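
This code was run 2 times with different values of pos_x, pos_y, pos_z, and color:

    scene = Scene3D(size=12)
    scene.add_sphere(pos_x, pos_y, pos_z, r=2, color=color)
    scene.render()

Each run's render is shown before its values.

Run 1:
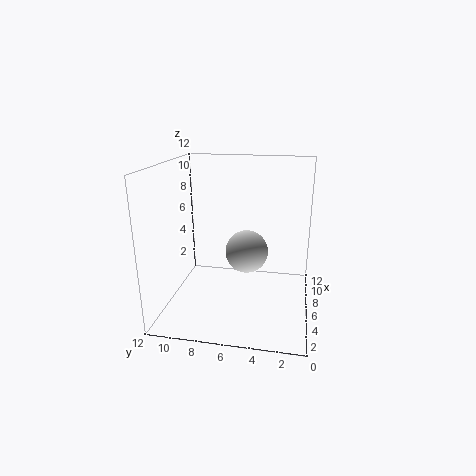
pos_x = 9
pos_y = 5.75
pos_z = 3.5
color = 'lightgray'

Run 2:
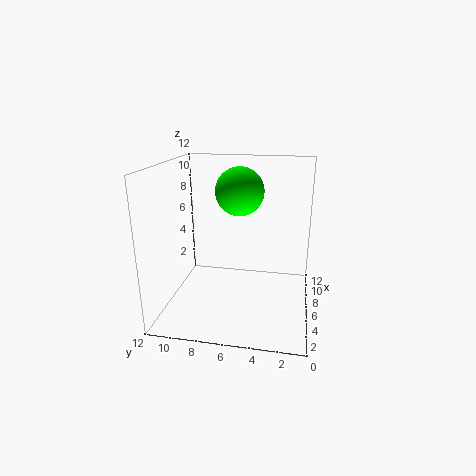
pos_x = 6.75
pos_y = 6
pos_z = 9.75
color = 'lime'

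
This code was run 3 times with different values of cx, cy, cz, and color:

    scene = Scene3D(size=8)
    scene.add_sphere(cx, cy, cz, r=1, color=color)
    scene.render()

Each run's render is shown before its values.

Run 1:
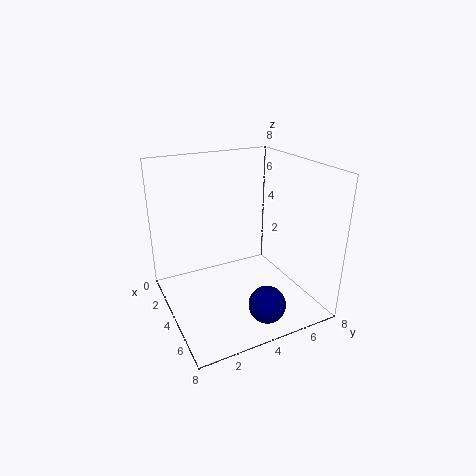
cx = 6.5, cy = 4.5, cz = 1, color = 'navy'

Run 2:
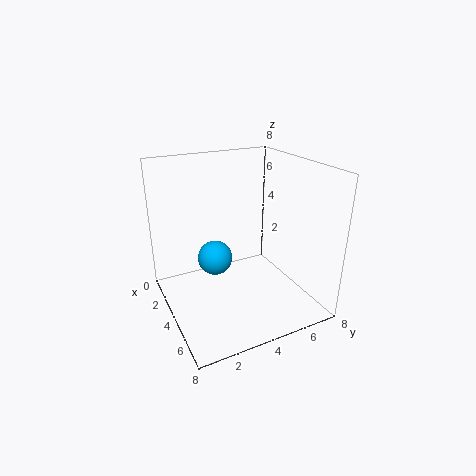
cx = 3, cy = 3, cz = 2.5, color = 'deepskyblue'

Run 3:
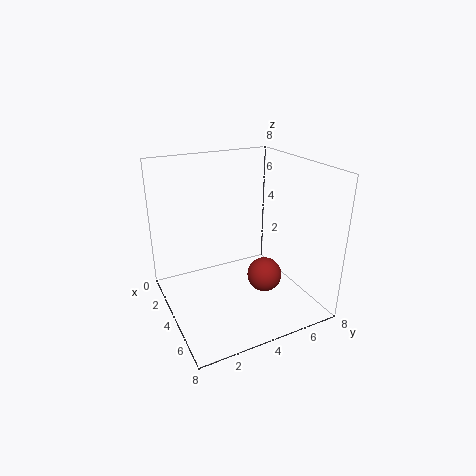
cx = 4.5, cy = 5.5, cz = 1.5, color = 'brown'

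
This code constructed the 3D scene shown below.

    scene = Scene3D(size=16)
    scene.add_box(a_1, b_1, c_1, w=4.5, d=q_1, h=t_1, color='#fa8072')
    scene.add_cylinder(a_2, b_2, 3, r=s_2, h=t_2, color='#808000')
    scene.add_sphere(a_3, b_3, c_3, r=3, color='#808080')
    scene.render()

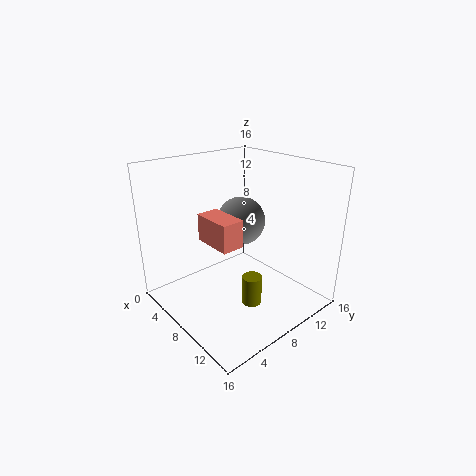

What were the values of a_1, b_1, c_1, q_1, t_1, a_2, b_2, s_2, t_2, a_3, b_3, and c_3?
a_1 = 5.5
b_1 = 4.5
c_1 = 8
q_1 = 2.5
t_1 = 3
a_2 = 12.5
b_2 = 6
s_2 = 1
t_2 = 3
a_3 = 4.5
b_3 = 11.5
c_3 = 8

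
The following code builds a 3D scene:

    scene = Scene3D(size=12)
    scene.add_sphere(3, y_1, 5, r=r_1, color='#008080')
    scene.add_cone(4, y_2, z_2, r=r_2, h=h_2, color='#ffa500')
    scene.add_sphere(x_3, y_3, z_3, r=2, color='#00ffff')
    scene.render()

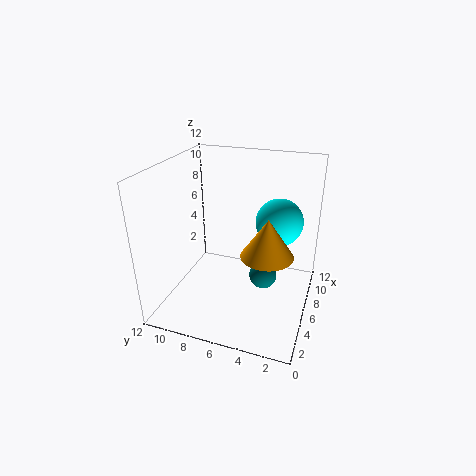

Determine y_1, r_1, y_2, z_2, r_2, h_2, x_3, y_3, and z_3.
y_1 = 3
r_1 = 1
y_2 = 3
z_2 = 6
r_2 = 2
h_2 = 3
x_3 = 8
y_3 = 3
z_3 = 7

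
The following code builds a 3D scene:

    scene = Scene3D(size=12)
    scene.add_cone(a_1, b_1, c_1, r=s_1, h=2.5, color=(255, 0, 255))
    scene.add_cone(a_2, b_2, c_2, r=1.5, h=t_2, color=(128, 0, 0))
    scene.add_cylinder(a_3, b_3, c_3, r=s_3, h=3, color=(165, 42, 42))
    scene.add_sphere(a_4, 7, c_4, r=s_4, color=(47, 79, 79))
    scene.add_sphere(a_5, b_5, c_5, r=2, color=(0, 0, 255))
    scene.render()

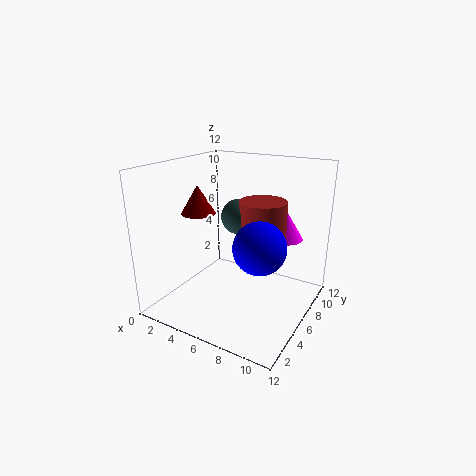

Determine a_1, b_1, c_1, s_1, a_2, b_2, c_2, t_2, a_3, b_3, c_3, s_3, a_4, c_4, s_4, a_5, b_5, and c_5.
a_1 = 9
b_1 = 9
c_1 = 5.5
s_1 = 1.5
a_2 = 2
b_2 = 6
c_2 = 7.5
t_2 = 2.5
a_3 = 7.5
b_3 = 7.5
c_3 = 6
s_3 = 2
a_4 = 5.5
c_4 = 7.5
s_4 = 1.5
a_5 = 9
b_5 = 4
c_5 = 6.5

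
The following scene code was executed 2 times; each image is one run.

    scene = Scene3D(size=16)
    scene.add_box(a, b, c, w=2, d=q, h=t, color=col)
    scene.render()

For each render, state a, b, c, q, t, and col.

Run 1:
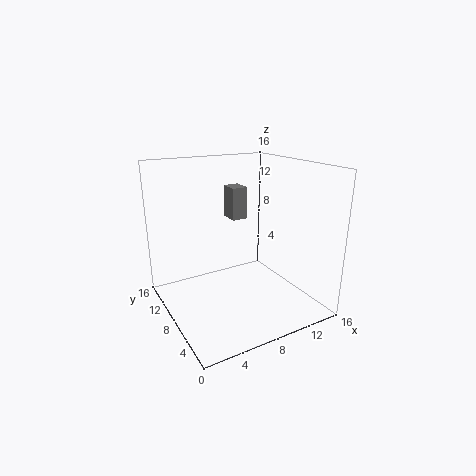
a = 9.75
b = 12.25
c = 8.5
q = 2.5
t = 4
col = 'gray'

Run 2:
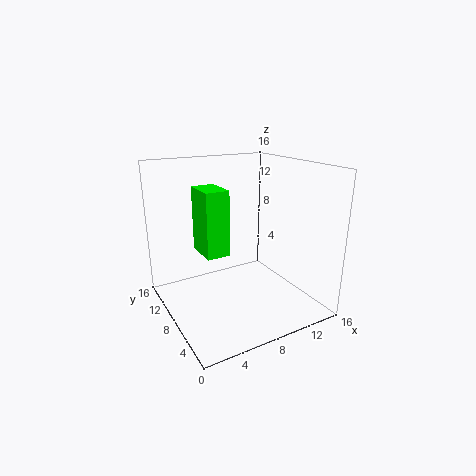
a = 1.25
b = 1
c = 9.75
q = 3
t = 5.5
col = 'lime'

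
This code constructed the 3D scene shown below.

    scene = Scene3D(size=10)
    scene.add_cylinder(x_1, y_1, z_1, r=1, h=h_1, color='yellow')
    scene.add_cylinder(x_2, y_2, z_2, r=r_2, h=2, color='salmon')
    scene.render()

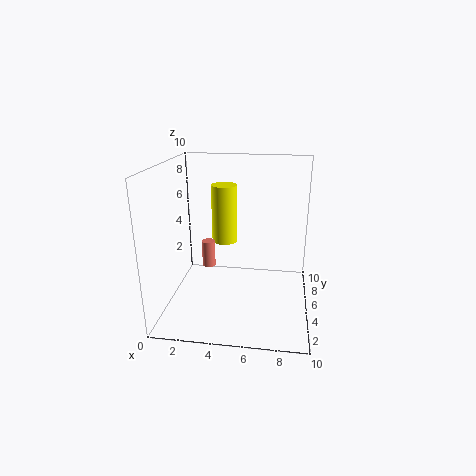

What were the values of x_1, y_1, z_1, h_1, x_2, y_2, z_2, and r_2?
x_1 = 3.5
y_1 = 8
z_1 = 3.5
h_1 = 4.5
x_2 = 2.5
y_2 = 6.5
z_2 = 2
r_2 = 0.5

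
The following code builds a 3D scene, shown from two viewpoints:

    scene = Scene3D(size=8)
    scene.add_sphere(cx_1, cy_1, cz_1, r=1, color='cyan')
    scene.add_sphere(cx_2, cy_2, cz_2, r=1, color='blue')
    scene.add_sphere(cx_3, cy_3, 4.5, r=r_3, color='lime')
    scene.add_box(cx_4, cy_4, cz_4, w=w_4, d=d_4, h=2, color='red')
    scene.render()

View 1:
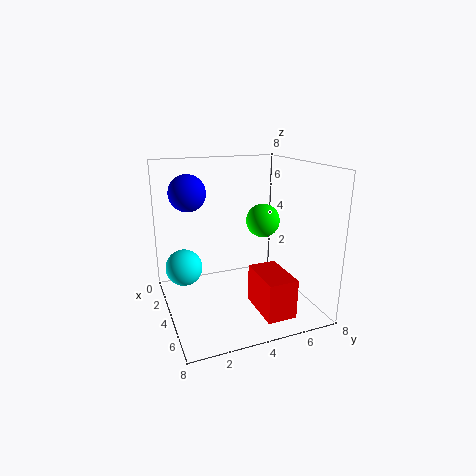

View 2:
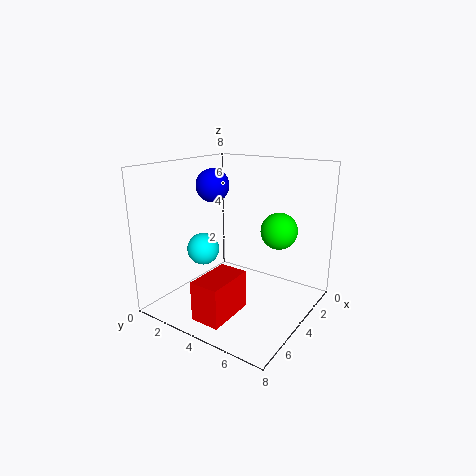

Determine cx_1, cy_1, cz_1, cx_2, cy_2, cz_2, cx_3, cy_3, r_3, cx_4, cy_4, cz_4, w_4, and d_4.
cx_1 = 3.5, cy_1 = 1, cz_1 = 2.5, cx_2 = 3, cy_2 = 1.5, cz_2 = 6.5, cx_3 = 3, cy_3 = 6, r_3 = 1, cx_4 = 5.5, cy_4 = 4, cz_4 = 1, w_4 = 2.5, d_4 = 1.5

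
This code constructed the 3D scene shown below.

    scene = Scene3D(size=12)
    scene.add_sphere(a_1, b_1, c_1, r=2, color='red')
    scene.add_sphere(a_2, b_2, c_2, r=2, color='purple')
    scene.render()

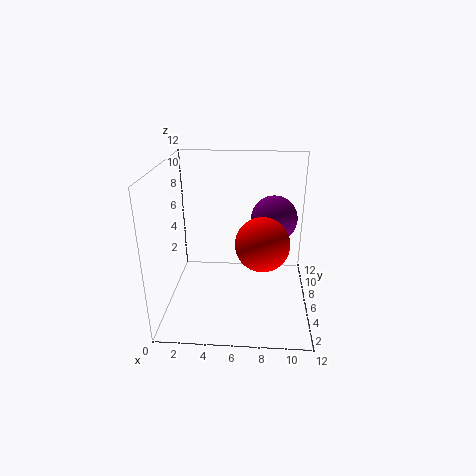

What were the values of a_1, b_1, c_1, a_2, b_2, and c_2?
a_1 = 8; b_1 = 3; c_1 = 7; a_2 = 9; b_2 = 8; c_2 = 7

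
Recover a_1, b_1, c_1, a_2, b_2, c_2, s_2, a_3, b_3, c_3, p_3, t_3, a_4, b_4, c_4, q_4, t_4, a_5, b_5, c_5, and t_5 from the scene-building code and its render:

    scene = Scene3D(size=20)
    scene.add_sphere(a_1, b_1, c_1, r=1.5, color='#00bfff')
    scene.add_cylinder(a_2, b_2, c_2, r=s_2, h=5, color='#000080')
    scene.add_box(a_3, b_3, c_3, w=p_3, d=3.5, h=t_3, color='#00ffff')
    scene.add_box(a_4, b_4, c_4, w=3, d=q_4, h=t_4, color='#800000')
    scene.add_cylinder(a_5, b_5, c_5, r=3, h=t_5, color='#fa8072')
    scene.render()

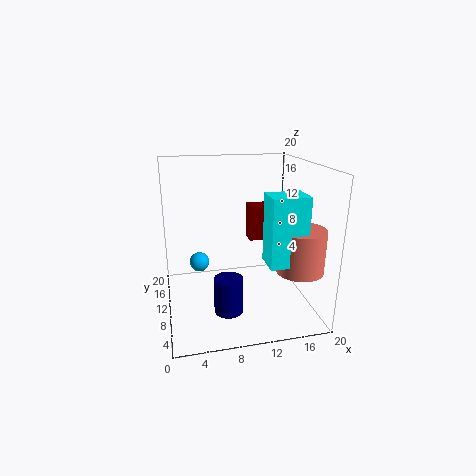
a_1 = 5; b_1 = 15; c_1 = 4.5; a_2 = 8; b_2 = 7; c_2 = 0.5; s_2 = 2; a_3 = 12; b_3 = 1.5; c_3 = 9; p_3 = 4.5; t_3 = 8.5; a_4 = 12; b_4 = 11; c_4 = 9; q_4 = 2.5; t_4 = 5; a_5 = 16.5; b_5 = 3.5; c_5 = 7.5; t_5 = 5.5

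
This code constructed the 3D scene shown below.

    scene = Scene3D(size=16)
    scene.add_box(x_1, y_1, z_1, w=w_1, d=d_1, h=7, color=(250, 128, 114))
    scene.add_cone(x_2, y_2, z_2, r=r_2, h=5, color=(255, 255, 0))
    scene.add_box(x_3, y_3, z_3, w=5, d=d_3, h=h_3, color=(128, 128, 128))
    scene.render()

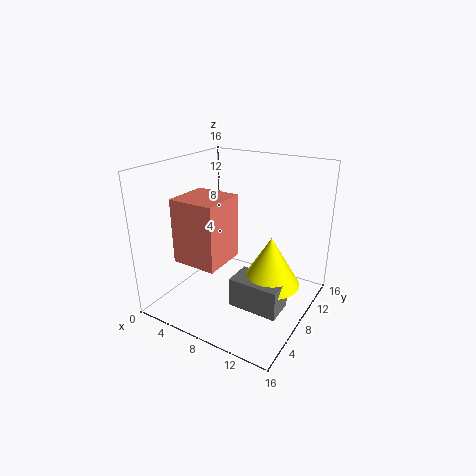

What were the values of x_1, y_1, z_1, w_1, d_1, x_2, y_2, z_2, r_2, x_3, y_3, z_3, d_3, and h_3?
x_1 = 3, y_1 = 3, z_1 = 6, w_1 = 5, d_1 = 5, x_2 = 13, y_2 = 6, z_2 = 5, r_2 = 3, x_3 = 10, y_3 = 3, z_3 = 3, d_3 = 3, h_3 = 3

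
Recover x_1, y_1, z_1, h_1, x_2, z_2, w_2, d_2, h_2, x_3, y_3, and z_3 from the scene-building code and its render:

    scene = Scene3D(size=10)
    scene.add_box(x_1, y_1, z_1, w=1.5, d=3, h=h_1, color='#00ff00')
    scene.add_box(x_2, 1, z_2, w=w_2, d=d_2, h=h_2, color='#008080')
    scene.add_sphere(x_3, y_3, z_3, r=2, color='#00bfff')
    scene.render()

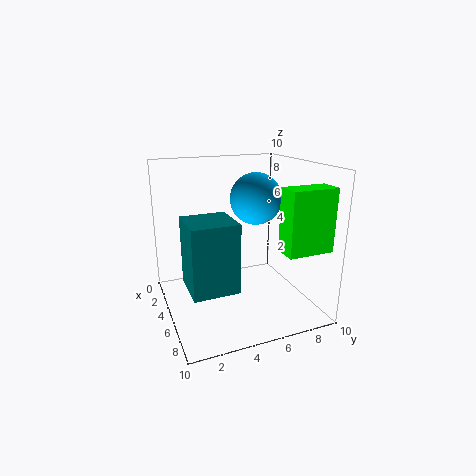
x_1 = 8, y_1 = 6.5, z_1 = 5, h_1 = 4, x_2 = 5, z_2 = 2.5, w_2 = 3, d_2 = 3, h_2 = 4.5, x_3 = 2.5, y_3 = 7.5, z_3 = 7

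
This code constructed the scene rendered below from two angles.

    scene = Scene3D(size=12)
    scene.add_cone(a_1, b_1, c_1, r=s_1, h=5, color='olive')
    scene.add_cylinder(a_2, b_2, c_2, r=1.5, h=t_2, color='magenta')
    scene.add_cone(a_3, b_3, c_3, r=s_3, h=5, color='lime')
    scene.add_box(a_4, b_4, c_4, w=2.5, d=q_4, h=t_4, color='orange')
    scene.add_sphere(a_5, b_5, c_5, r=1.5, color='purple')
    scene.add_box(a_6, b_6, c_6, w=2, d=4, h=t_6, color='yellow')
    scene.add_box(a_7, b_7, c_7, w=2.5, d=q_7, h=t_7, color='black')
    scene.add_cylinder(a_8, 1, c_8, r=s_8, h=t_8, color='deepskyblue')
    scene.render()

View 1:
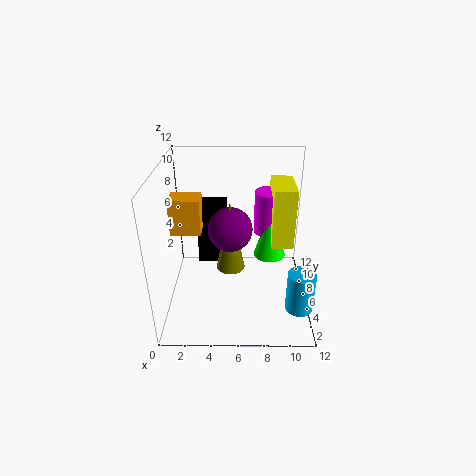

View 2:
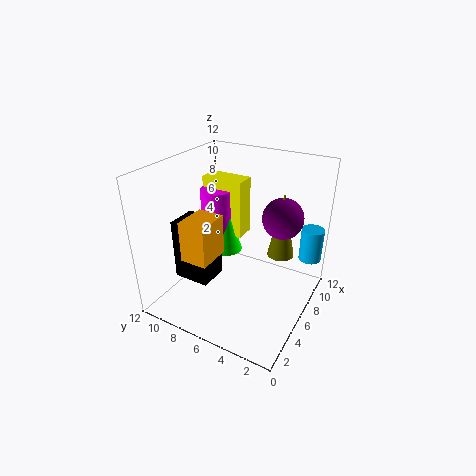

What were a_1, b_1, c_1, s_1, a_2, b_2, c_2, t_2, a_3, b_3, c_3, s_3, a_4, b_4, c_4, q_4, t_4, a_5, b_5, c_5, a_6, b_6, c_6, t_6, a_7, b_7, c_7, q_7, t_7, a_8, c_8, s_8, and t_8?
a_1 = 5.5, b_1 = 2, c_1 = 6, s_1 = 1, a_2 = 9, b_2 = 10, c_2 = 4.5, t_2 = 4, a_3 = 9, b_3 = 9, c_3 = 2.5, s_3 = 1.5, a_4 = 0.5, b_4 = 5.5, c_4 = 6.5, q_4 = 2, t_4 = 3, a_5 = 5.5, b_5 = 2, c_5 = 9, a_6 = 9, b_6 = 7.5, c_6 = 4, t_6 = 5.5, a_7 = 2.5, b_7 = 7, c_7 = 3, q_7 = 3, t_7 = 5, a_8 = 10.5, c_8 = 3, s_8 = 1, t_8 = 3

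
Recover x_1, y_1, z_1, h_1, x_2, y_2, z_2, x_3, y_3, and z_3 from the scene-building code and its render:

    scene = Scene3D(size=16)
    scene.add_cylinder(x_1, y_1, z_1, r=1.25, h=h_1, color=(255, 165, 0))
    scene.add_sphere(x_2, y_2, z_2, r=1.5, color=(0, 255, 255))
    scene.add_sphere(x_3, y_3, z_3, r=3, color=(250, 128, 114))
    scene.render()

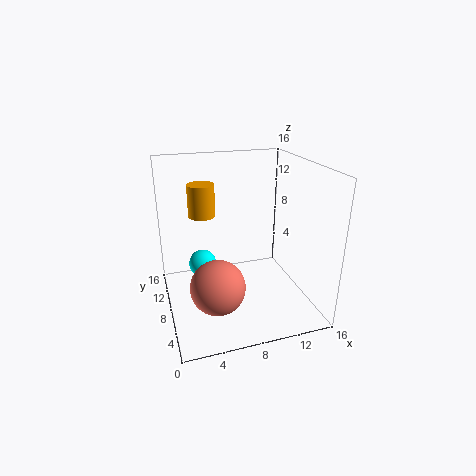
x_1 = 3.5; y_1 = 5; z_1 = 12.25; h_1 = 3; x_2 = 4; y_2 = 8.5; z_2 = 5.25; x_3 = 5; y_3 = 5.75; z_3 = 3.5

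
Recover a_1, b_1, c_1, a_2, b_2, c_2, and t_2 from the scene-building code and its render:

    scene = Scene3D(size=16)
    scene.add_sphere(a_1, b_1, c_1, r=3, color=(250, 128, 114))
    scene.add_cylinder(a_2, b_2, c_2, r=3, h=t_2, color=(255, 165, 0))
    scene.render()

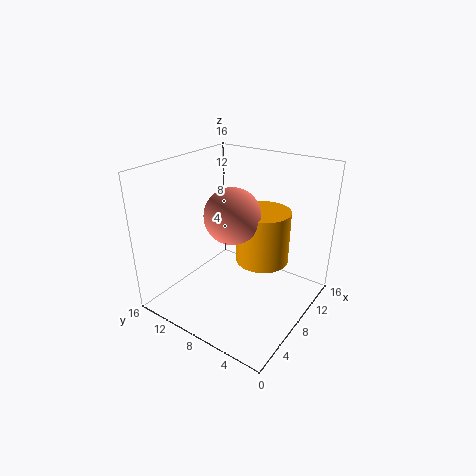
a_1 = 7, b_1 = 8, c_1 = 11, a_2 = 10, b_2 = 6, c_2 = 5, t_2 = 6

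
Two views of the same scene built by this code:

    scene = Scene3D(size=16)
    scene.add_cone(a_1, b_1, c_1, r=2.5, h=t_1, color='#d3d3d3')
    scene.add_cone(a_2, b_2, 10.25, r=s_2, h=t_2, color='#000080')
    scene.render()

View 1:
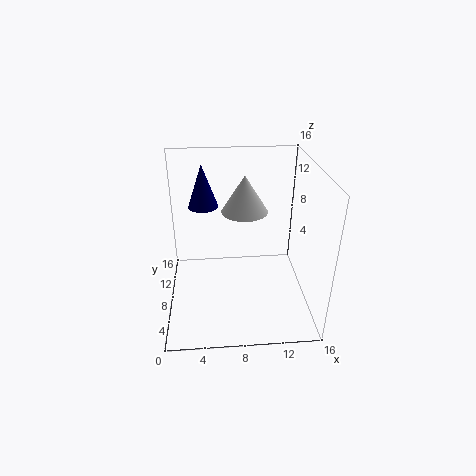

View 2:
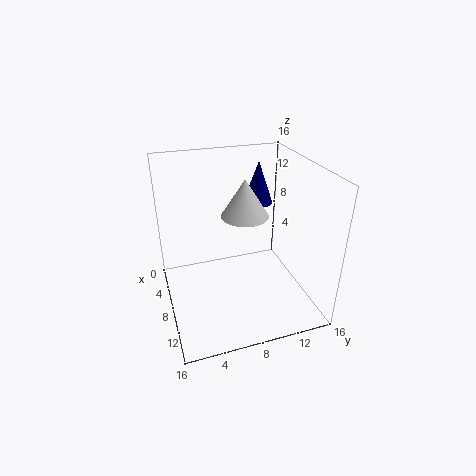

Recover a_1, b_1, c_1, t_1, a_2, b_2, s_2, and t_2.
a_1 = 8.75
b_1 = 8.5
c_1 = 11
t_1 = 4
a_2 = 4.25
b_2 = 11.75
s_2 = 1.75
t_2 = 5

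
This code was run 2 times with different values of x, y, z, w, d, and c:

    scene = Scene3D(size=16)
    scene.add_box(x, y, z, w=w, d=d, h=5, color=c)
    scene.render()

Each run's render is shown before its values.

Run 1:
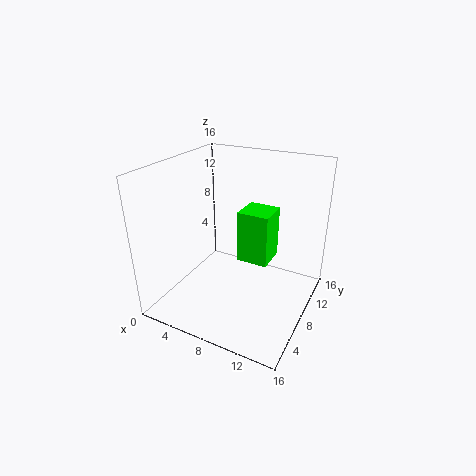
x = 10
y = 4
z = 8
w = 3
d = 3
c = 'lime'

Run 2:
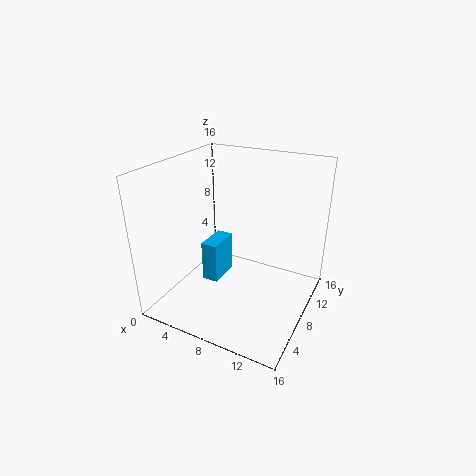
x = 3
y = 8
z = 1
w = 2
d = 4
c = 'deepskyblue'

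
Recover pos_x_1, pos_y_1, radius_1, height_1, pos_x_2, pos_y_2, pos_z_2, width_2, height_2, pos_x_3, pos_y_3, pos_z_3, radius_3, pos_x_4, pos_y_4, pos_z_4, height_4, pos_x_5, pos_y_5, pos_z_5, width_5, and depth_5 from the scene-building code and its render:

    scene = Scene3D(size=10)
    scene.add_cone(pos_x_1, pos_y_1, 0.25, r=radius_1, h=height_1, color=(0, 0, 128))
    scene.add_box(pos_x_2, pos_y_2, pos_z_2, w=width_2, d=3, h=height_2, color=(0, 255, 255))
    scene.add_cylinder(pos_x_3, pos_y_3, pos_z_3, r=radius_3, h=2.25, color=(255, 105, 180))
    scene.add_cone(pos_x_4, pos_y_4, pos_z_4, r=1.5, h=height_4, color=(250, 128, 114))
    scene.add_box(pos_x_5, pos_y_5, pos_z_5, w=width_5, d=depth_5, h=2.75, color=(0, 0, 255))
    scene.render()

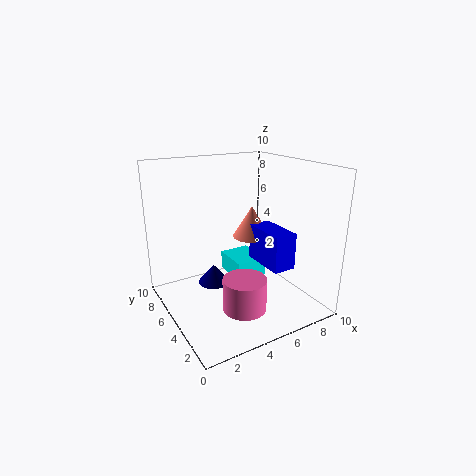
pos_x_1 = 4.5; pos_y_1 = 8; radius_1 = 1.25; height_1 = 1.5; pos_x_2 = 6; pos_y_2 = 6.5; pos_z_2 = 0.5; width_2 = 2.5; height_2 = 1.5; pos_x_3 = 4.5; pos_y_3 = 3.25; pos_z_3 = 0.5; radius_3 = 1.5; pos_x_4 = 7.75; pos_y_4 = 7.5; pos_z_4 = 3.75; height_4 = 2.5; pos_x_5 = 7.25; pos_y_5 = 3.5; pos_z_5 = 2.25; width_5 = 1.75; depth_5 = 3.5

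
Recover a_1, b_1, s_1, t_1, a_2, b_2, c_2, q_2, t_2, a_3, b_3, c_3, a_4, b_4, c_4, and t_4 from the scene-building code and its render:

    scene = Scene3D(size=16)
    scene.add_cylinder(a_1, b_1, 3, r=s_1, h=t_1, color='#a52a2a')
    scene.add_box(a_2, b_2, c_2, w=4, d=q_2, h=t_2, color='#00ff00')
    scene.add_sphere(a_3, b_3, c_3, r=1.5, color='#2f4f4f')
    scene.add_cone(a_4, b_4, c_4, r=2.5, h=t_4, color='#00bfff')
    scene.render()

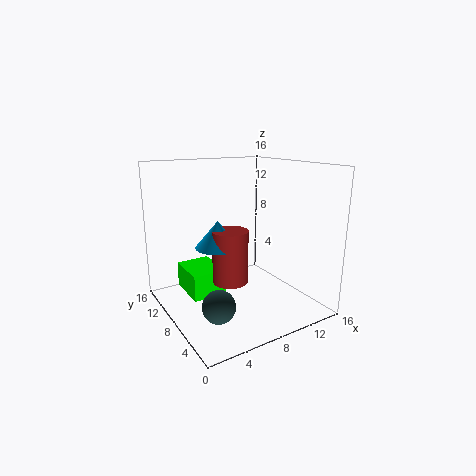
a_1 = 7, b_1 = 8, s_1 = 2, t_1 = 6, a_2 = 3, b_2 = 9, c_2 = 1, q_2 = 5, t_2 = 3, a_3 = 2, b_3 = 1.5, c_3 = 4.5, a_4 = 6, b_4 = 9, c_4 = 7, t_4 = 3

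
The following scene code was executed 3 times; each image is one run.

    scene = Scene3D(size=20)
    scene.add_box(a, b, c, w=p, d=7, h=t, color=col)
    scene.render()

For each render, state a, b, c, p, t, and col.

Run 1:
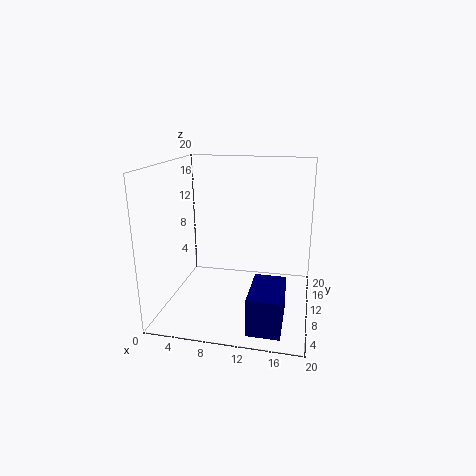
a = 12.75
b = 1.5
c = 0.5
p = 4.25
t = 5
col = 'navy'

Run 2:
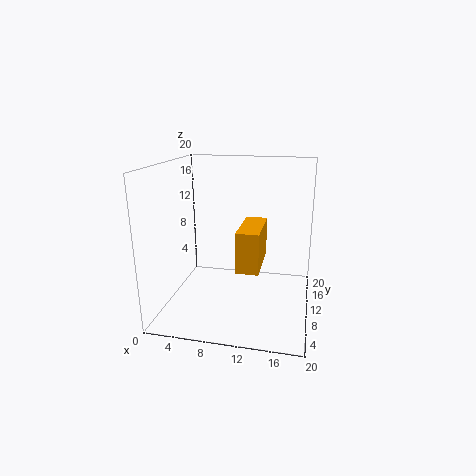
a = 11.25
b = 2.75
c = 8.25
p = 2.75
t = 5
col = 'orange'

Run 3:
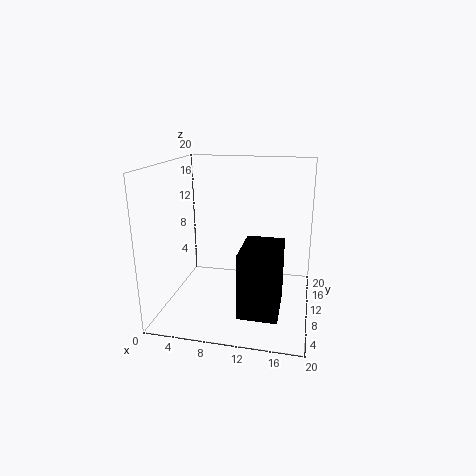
a = 11.5
b = 2.25
c = 2.25
p = 5
t = 8.5
col = 'black'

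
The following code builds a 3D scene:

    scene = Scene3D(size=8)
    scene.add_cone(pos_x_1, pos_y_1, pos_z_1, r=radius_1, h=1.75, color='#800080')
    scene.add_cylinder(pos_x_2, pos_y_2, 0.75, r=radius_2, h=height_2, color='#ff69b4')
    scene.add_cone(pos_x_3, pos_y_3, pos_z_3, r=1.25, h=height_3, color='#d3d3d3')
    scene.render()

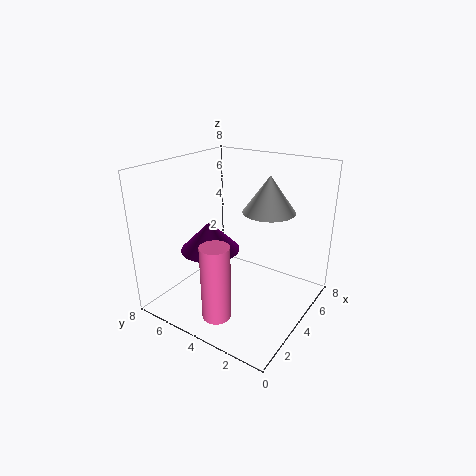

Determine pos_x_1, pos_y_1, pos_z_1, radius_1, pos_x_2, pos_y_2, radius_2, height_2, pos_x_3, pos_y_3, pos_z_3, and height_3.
pos_x_1 = 4, pos_y_1 = 6, pos_z_1 = 2.75, radius_1 = 1.75, pos_x_2 = 1.25, pos_y_2 = 3.5, radius_2 = 0.75, height_2 = 4, pos_x_3 = 3.25, pos_y_3 = 1.75, pos_z_3 = 6.25, height_3 = 1.75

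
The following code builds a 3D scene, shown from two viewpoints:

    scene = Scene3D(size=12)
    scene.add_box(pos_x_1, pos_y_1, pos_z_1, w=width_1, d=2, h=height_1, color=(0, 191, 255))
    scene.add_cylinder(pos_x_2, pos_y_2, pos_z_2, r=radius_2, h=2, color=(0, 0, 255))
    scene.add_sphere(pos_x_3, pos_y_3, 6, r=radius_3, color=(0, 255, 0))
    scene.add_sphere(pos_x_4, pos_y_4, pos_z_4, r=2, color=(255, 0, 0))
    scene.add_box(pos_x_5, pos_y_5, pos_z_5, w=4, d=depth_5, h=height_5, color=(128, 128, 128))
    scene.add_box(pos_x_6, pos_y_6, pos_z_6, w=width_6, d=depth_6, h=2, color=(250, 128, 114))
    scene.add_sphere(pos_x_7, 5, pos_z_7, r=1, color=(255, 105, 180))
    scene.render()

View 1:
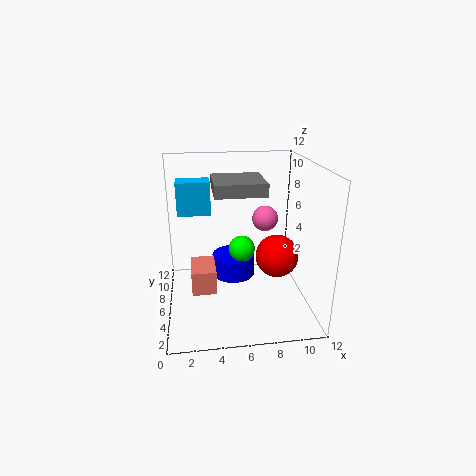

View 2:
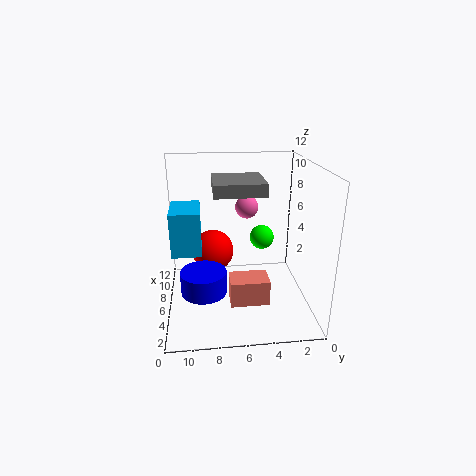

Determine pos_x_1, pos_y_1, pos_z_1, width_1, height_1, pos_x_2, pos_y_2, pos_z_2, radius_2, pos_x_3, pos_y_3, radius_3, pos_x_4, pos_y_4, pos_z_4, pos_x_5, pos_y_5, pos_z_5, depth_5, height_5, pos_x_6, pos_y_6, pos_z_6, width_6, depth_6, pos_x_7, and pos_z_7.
pos_x_1 = 1; pos_y_1 = 9; pos_z_1 = 7; width_1 = 3; height_1 = 3; pos_x_2 = 6; pos_y_2 = 9; pos_z_2 = 1; radius_2 = 2; pos_x_3 = 6; pos_y_3 = 4; radius_3 = 1; pos_x_4 = 10; pos_y_4 = 8; pos_z_4 = 3; pos_x_5 = 4; pos_y_5 = 4; pos_z_5 = 10; depth_5 = 4; height_5 = 1; pos_x_6 = 2; pos_y_6 = 4; pos_z_6 = 2; width_6 = 2; depth_6 = 3; pos_x_7 = 8; pos_z_7 = 8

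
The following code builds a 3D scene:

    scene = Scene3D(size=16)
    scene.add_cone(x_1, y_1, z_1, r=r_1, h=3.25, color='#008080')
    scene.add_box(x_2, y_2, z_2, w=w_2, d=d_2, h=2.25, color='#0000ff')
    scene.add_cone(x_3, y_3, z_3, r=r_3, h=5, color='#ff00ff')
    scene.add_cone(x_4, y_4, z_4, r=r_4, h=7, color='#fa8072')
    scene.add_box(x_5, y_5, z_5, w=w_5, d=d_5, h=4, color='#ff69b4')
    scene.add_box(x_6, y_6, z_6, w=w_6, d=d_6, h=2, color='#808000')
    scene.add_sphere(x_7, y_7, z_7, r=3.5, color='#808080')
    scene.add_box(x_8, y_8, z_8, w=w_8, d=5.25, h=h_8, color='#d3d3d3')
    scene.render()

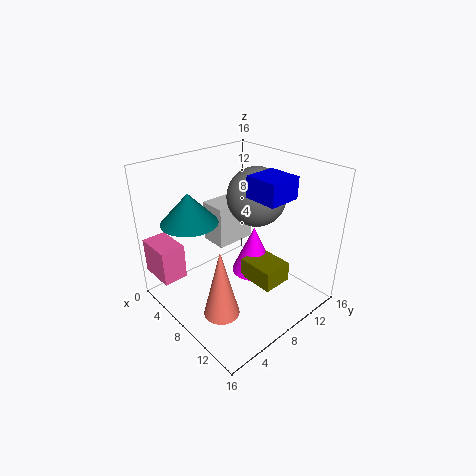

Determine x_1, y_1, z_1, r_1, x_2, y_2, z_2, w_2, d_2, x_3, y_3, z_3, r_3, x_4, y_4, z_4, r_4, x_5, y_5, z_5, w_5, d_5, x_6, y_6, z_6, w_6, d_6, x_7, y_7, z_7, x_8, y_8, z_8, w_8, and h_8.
x_1 = 5.5; y_1 = 3.5; z_1 = 10.5; r_1 = 3; x_2 = 9.75; y_2 = 7.5; z_2 = 13.5; w_2 = 3.5; d_2 = 3.5; x_3 = 10.75; y_3 = 7.75; z_3 = 5.5; r_3 = 2.25; x_4 = 12; y_4 = 2.25; z_4 = 3.5; r_4 = 1.75; x_5 = 0.5; y_5 = 0.25; z_5 = 3.5; w_5 = 4.25; d_5 = 2.75; x_6 = 11; y_6 = 5.75; z_6 = 5.75; w_6 = 3.75; d_6 = 3; x_7 = 6.5; y_7 = 12.25; z_7 = 11.25; x_8 = 0.25; y_8 = 9; z_8 = 4.25; w_8 = 3.5; h_8 = 5.25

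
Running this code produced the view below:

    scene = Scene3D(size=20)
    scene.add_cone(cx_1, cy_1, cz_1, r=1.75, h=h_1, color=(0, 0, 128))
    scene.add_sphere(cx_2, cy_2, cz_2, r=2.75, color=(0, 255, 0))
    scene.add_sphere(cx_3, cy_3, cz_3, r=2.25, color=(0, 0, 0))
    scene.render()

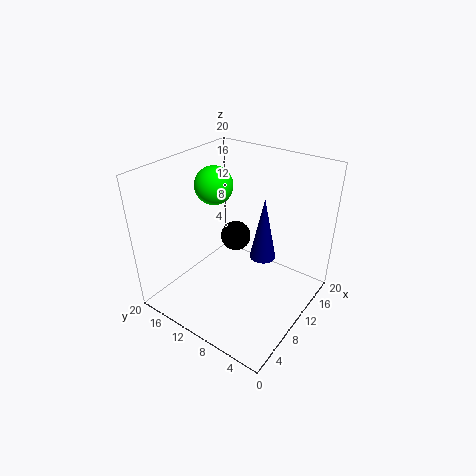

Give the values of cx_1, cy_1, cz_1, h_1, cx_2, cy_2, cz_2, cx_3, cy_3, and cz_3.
cx_1 = 10.5; cy_1 = 6.25; cz_1 = 8.25; h_1 = 8.5; cx_2 = 11.5; cy_2 = 15.25; cz_2 = 16; cx_3 = 13.25; cy_3 = 12.75; cz_3 = 7.75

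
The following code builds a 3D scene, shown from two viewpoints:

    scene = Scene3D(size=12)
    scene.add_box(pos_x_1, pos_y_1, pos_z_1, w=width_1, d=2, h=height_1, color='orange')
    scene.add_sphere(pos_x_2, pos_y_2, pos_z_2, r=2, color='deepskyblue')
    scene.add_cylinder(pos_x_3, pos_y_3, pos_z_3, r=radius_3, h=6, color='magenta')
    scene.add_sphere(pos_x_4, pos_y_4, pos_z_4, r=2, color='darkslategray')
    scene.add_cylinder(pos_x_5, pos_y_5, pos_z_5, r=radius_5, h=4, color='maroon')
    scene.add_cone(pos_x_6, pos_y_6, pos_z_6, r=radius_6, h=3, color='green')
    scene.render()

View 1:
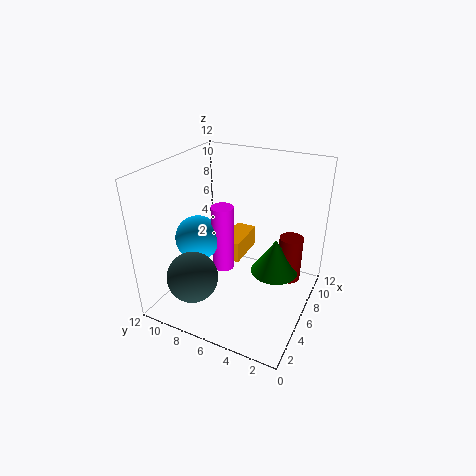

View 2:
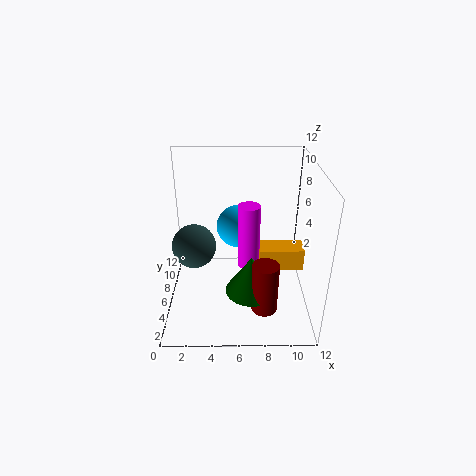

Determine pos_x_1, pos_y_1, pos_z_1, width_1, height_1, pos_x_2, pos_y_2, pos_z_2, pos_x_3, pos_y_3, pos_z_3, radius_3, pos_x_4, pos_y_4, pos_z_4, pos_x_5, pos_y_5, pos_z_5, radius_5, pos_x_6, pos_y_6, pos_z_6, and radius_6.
pos_x_1 = 8; pos_y_1 = 7; pos_z_1 = 2; width_1 = 4; height_1 = 2; pos_x_2 = 6; pos_y_2 = 10; pos_z_2 = 5; pos_x_3 = 7; pos_y_3 = 8; pos_z_3 = 2; radius_3 = 1; pos_x_4 = 2; pos_y_4 = 8; pos_z_4 = 4; pos_x_5 = 8; pos_y_5 = 2; pos_z_5 = 2; radius_5 = 1; pos_x_6 = 7; pos_y_6 = 3; pos_z_6 = 3; radius_6 = 2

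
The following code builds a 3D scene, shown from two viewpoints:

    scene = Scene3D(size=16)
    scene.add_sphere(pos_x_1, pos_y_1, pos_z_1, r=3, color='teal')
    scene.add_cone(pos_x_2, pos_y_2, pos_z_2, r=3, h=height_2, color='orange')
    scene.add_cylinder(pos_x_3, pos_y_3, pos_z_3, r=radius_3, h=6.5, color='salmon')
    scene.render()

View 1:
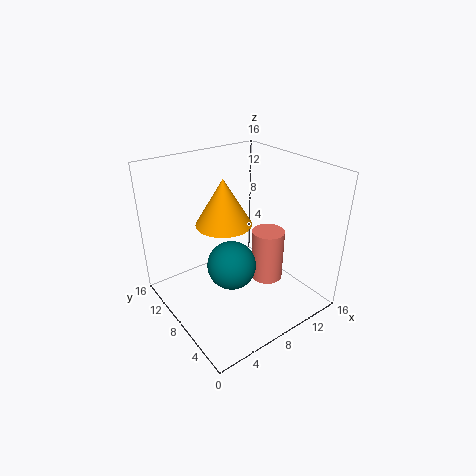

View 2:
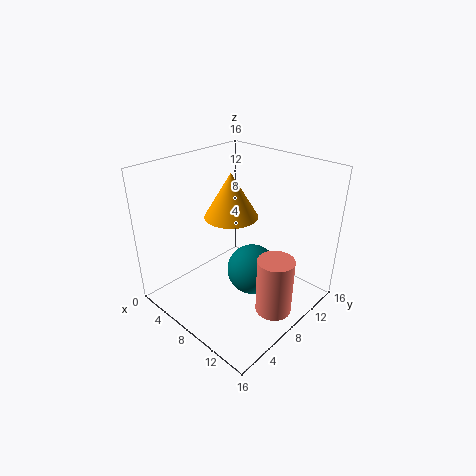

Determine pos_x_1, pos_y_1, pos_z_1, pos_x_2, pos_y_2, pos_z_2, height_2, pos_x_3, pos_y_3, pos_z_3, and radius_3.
pos_x_1 = 8.5; pos_y_1 = 10; pos_z_1 = 3; pos_x_2 = 6.5; pos_y_2 = 8.5; pos_z_2 = 10; height_2 = 5; pos_x_3 = 13; pos_y_3 = 8.5; pos_z_3 = 0.5; radius_3 = 2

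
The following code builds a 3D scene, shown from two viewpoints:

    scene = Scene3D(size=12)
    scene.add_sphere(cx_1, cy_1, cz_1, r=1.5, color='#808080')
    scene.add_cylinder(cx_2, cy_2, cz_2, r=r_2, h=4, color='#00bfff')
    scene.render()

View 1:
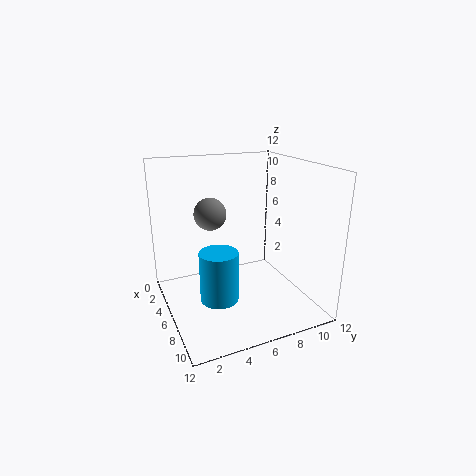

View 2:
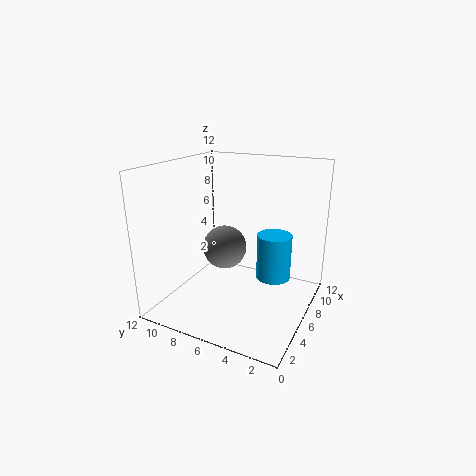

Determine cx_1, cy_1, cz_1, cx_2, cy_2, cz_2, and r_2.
cx_1 = 2; cy_1 = 5; cz_1 = 7; cx_2 = 8; cy_2 = 3.5; cz_2 = 2; r_2 = 1.5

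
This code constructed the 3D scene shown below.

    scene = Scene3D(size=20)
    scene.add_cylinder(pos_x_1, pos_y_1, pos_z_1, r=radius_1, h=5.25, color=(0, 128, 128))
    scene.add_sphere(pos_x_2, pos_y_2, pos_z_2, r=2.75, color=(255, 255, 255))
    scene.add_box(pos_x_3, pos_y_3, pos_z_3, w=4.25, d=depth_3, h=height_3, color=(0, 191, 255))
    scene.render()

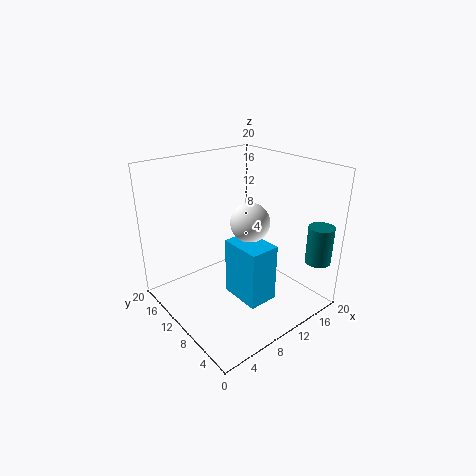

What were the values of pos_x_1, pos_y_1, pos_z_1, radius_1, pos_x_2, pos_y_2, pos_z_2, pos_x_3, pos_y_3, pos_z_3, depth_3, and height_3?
pos_x_1 = 17.75
pos_y_1 = 2
pos_z_1 = 7
radius_1 = 1.75
pos_x_2 = 11.75
pos_y_2 = 9.5
pos_z_2 = 12
pos_x_3 = 8.5
pos_y_3 = 5
pos_z_3 = 1.5
depth_3 = 6
height_3 = 8.25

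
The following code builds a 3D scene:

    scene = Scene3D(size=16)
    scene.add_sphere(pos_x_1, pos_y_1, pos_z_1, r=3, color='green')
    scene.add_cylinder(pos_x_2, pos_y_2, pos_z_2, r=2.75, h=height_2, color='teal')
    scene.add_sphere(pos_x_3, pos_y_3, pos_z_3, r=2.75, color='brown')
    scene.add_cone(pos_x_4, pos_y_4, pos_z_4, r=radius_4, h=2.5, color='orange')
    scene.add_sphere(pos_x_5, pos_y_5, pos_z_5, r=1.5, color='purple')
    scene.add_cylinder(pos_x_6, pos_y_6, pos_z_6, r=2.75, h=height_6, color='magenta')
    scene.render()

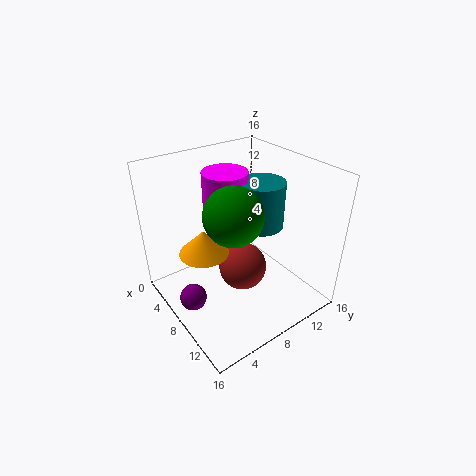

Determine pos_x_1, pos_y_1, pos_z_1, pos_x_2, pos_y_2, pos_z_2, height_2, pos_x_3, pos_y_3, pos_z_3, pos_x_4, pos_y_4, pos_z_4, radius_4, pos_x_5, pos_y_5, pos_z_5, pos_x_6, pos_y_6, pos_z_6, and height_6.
pos_x_1 = 10; pos_y_1 = 6; pos_z_1 = 12.25; pos_x_2 = 6; pos_y_2 = 13; pos_z_2 = 7; height_2 = 5.75; pos_x_3 = 8.25; pos_y_3 = 8.5; pos_z_3 = 4; pos_x_4 = 8.75; pos_y_4 = 3.25; pos_z_4 = 8.5; radius_4 = 2.5; pos_x_5 = 7.25; pos_y_5 = 2.25; pos_z_5 = 1.75; pos_x_6 = 3; pos_y_6 = 9.75; pos_z_6 = 6.5; height_6 = 7.25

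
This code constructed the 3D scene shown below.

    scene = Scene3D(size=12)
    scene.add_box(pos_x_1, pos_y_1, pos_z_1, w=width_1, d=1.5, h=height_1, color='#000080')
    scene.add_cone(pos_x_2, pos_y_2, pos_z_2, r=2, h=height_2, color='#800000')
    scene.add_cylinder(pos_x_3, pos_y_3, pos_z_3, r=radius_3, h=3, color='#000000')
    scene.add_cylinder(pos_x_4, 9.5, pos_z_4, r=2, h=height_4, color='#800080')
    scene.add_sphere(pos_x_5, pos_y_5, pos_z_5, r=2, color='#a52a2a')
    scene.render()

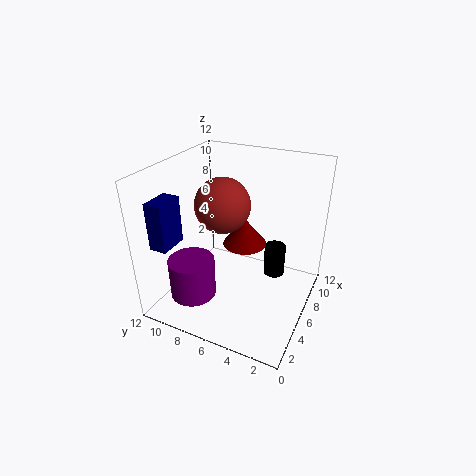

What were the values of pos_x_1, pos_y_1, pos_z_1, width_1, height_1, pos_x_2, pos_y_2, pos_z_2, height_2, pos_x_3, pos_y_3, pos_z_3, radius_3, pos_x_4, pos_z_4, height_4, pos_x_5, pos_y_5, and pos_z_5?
pos_x_1 = 2, pos_y_1 = 10.5, pos_z_1 = 5.5, width_1 = 2.5, height_1 = 4, pos_x_2 = 8.5, pos_y_2 = 6.5, pos_z_2 = 4, height_2 = 2.5, pos_x_3 = 10, pos_y_3 = 4, pos_z_3 = 0.5, radius_3 = 1, pos_x_4 = 4, pos_z_4 = 0.5, height_4 = 3.5, pos_x_5 = 3.5, pos_y_5 = 6, pos_z_5 = 10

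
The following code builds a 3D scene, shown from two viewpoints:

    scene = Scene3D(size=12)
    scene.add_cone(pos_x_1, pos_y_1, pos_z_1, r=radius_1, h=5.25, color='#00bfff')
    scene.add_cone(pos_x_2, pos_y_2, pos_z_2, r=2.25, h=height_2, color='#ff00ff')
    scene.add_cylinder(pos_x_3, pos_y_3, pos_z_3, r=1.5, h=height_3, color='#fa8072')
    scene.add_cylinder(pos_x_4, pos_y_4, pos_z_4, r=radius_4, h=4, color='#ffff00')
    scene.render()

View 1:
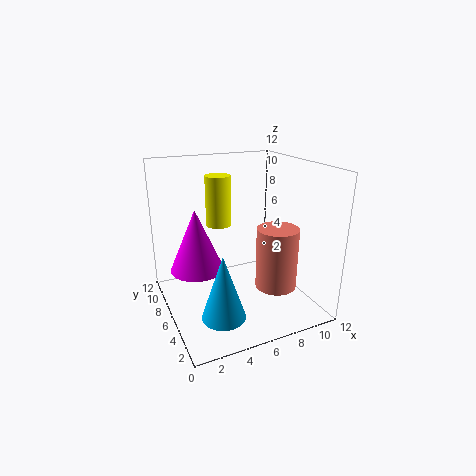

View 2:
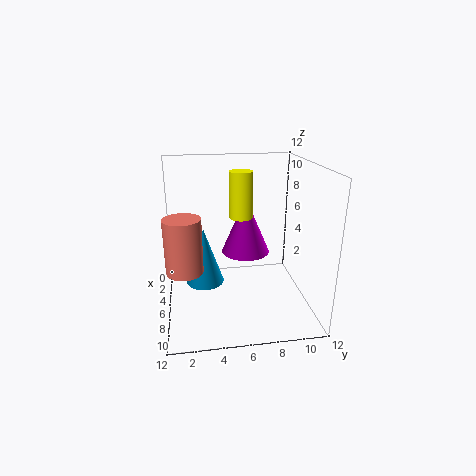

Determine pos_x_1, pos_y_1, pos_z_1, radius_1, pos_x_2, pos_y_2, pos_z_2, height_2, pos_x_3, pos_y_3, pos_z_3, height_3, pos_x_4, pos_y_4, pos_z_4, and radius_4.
pos_x_1 = 3.5
pos_y_1 = 3.25
pos_z_1 = 0.75
radius_1 = 1.75
pos_x_2 = 2.75
pos_y_2 = 7.25
pos_z_2 = 3.25
height_2 = 5.25
pos_x_3 = 7
pos_y_3 = 1.5
pos_z_3 = 3.75
height_3 = 4.5
pos_x_4 = 4.5
pos_y_4 = 6.5
pos_z_4 = 7.25
radius_4 = 1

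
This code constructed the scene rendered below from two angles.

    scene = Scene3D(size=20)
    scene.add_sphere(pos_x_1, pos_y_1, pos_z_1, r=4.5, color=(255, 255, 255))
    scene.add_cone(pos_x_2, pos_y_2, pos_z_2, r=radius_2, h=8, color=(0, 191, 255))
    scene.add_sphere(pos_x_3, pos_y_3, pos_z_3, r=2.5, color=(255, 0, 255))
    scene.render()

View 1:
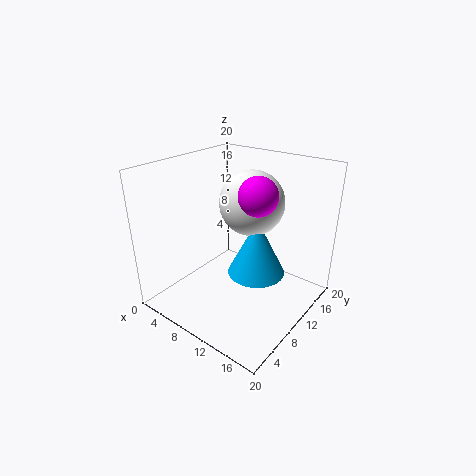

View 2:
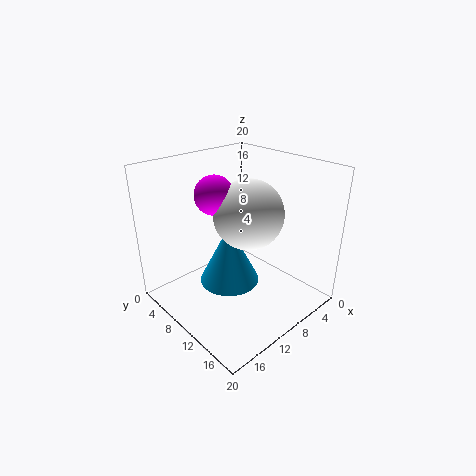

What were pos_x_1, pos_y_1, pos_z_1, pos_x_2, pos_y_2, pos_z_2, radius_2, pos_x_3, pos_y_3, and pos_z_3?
pos_x_1 = 10.5; pos_y_1 = 12.5; pos_z_1 = 14.5; pos_x_2 = 12.5; pos_y_2 = 11; pos_z_2 = 5; radius_2 = 4; pos_x_3 = 13.5; pos_y_3 = 9.5; pos_z_3 = 17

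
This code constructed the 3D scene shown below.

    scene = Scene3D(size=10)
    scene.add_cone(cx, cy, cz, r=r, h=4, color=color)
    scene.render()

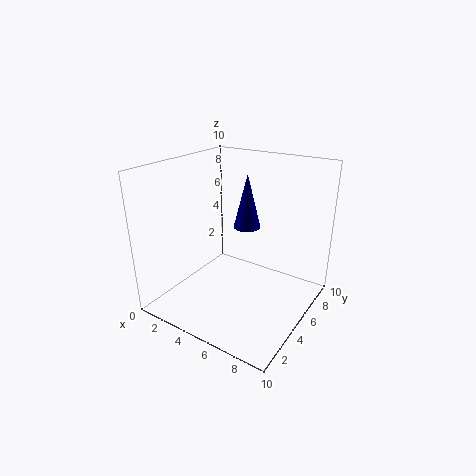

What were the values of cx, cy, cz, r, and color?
cx = 4.5; cy = 7; cz = 5; r = 1; color = 'navy'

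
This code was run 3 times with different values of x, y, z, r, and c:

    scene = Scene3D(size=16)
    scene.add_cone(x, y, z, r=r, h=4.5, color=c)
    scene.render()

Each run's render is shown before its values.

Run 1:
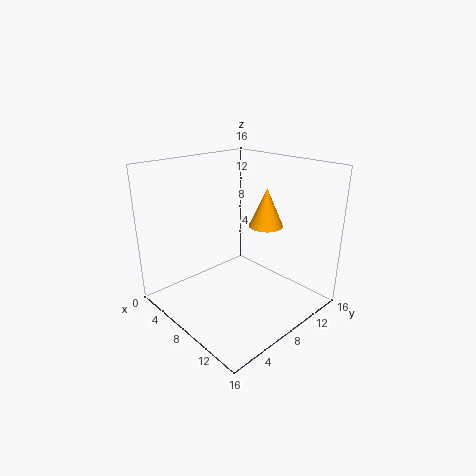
x = 8.5; y = 12; z = 8.5; r = 2; c = 'orange'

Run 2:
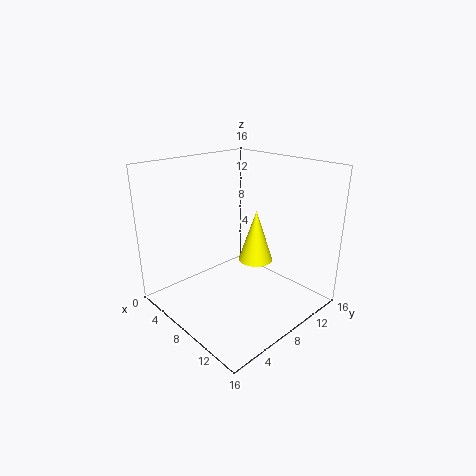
x = 14; y = 4.5; z = 9; r = 1.5; c = 'yellow'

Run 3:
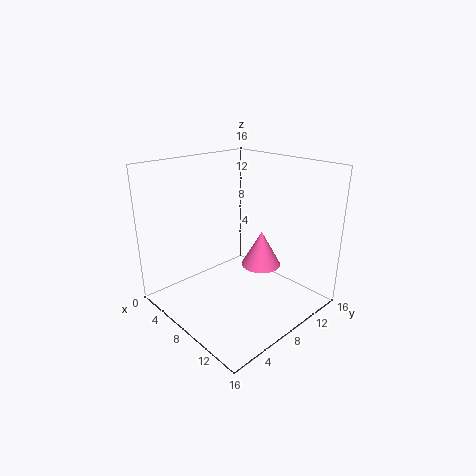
x = 7; y = 13; z = 2.5; r = 2.5; c = 'hotpink'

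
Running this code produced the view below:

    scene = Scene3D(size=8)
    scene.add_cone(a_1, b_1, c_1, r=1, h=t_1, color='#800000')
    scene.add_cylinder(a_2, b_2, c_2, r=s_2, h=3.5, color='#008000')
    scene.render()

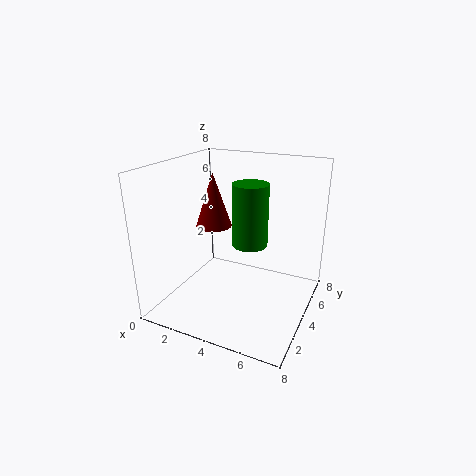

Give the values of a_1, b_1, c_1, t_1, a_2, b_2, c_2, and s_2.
a_1 = 2.5; b_1 = 4; c_1 = 4.5; t_1 = 3; a_2 = 4.5; b_2 = 4.5; c_2 = 3.5; s_2 = 1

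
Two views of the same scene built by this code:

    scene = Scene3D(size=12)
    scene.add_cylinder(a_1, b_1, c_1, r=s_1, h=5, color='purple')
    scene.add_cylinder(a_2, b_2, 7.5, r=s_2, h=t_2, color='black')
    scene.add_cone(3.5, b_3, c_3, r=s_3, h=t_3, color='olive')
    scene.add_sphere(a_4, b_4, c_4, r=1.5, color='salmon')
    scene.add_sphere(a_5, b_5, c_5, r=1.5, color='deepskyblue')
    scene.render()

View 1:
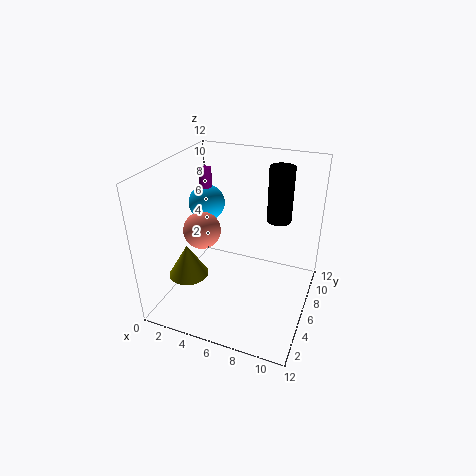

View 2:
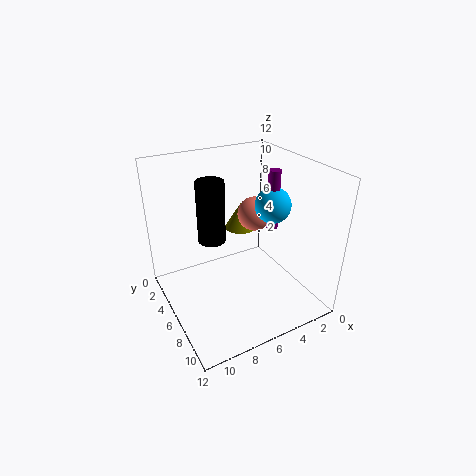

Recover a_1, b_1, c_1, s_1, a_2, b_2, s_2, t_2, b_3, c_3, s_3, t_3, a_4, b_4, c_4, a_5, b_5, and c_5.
a_1 = 3
b_1 = 6.5
c_1 = 6.5
s_1 = 0.5
a_2 = 9
b_2 = 7.5
s_2 = 1
t_2 = 4.5
b_3 = 2
c_3 = 4.5
s_3 = 1.5
t_3 = 2.5
a_4 = 3.5
b_4 = 4.5
c_4 = 7
a_5 = 3
b_5 = 6.5
c_5 = 8.5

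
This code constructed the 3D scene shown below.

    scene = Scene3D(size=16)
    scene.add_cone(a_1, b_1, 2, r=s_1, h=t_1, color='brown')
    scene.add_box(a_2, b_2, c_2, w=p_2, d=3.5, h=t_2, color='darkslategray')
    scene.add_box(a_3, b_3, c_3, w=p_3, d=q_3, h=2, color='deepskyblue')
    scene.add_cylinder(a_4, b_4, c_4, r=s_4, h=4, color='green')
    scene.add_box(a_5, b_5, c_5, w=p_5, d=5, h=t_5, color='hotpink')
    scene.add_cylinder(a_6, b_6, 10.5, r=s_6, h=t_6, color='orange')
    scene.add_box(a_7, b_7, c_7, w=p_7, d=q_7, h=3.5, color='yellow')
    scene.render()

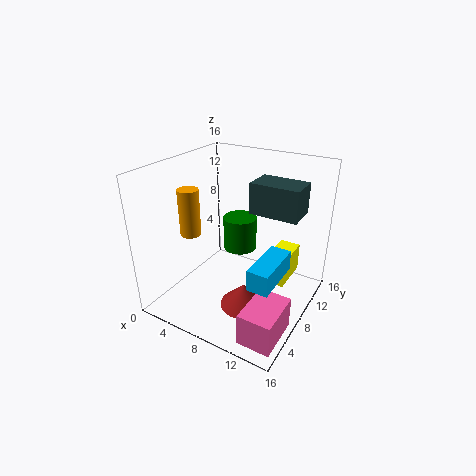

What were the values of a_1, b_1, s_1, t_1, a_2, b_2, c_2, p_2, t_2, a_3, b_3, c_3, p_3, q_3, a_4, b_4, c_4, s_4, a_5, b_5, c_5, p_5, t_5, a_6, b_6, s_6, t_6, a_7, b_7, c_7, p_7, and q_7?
a_1 = 10.5, b_1 = 5, s_1 = 2.5, t_1 = 2.5, a_2 = 8.5, b_2 = 9.5, c_2 = 10.5, p_2 = 5.5, t_2 = 3.5, a_3 = 13, b_3 = 1, c_3 = 7.5, p_3 = 2, q_3 = 5, a_4 = 6.5, b_4 = 11, c_4 = 5, s_4 = 2, a_5 = 12, b_5 = 1, c_5 = 0.5, p_5 = 3.5, t_5 = 3.5, a_6 = 6, b_6 = 2.5, s_6 = 1, t_6 = 4.5, a_7 = 10, b_7 = 11, c_7 = 1, p_7 = 2.5, q_7 = 5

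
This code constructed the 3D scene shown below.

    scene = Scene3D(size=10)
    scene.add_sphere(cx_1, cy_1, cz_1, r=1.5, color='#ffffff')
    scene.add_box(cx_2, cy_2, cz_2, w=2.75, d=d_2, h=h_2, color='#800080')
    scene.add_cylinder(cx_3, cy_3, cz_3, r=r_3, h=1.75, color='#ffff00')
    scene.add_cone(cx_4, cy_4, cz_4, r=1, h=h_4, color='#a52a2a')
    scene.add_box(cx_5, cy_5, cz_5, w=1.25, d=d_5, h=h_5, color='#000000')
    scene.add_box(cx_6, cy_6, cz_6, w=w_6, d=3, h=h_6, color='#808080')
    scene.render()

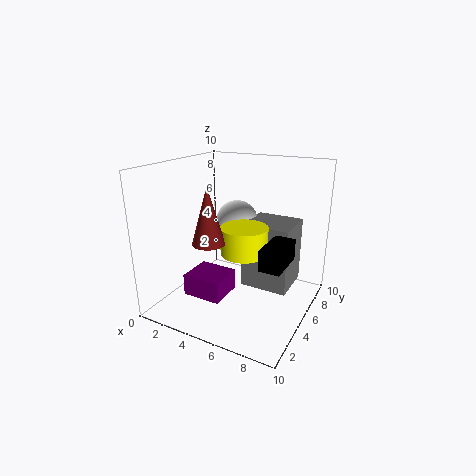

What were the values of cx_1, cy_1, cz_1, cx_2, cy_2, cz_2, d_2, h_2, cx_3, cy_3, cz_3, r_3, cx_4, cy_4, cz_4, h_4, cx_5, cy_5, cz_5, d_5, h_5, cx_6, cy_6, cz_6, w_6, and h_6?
cx_1 = 4.25; cy_1 = 6.25; cz_1 = 5.75; cx_2 = 2; cy_2 = 2.5; cz_2 = 1; d_2 = 2.5; h_2 = 1.5; cx_3 = 6.25; cy_3 = 3.5; cz_3 = 4.75; r_3 = 1.5; cx_4 = 4.75; cy_4 = 1.75; cz_4 = 5.75; h_4 = 3.5; cx_5 = 8.25; cy_5 = 1.25; cz_5 = 5; d_5 = 2.5; h_5 = 1.25; cx_6 = 5.5; cy_6 = 4.5; cz_6 = 1.75; w_6 = 3.25; h_6 = 4.5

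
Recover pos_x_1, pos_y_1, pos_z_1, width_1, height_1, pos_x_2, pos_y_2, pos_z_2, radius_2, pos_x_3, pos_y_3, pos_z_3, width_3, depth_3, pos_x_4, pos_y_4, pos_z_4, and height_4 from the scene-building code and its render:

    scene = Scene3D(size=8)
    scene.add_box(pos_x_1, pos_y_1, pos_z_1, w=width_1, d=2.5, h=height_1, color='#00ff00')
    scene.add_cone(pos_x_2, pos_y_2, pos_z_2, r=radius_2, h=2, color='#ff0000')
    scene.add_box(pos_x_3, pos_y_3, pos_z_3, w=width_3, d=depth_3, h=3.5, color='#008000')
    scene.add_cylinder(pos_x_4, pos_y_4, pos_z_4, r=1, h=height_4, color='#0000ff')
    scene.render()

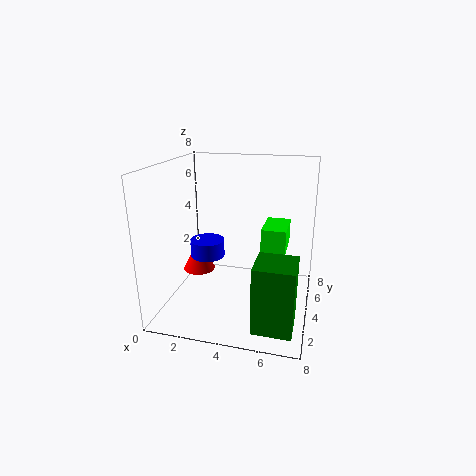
pos_x_1 = 5; pos_y_1 = 5.5; pos_z_1 = 2.5; width_1 = 1.5; height_1 = 1.5; pos_x_2 = 1; pos_y_2 = 5.5; pos_z_2 = 1; radius_2 = 1; pos_x_3 = 5.5; pos_y_3 = 0.5; pos_z_3 = 0.5; width_3 = 2; depth_3 = 2; pos_x_4 = 2; pos_y_4 = 4.5; pos_z_4 = 2.5; height_4 = 1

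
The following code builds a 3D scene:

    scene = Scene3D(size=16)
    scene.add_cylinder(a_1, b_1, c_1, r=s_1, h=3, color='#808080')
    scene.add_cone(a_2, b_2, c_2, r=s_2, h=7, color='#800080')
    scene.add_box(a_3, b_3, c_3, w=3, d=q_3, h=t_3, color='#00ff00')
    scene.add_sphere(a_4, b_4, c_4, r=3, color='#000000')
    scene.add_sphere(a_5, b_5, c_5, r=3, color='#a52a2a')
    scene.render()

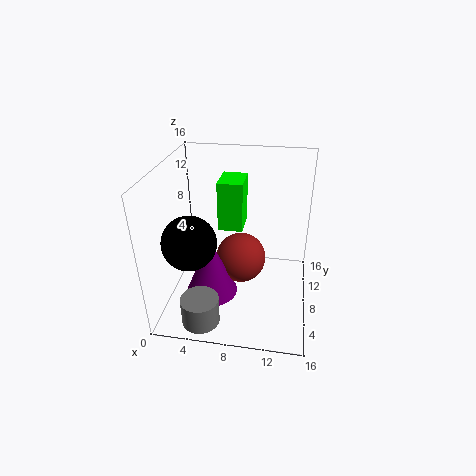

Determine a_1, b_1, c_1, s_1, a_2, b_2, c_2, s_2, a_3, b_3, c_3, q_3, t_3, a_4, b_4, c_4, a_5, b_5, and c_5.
a_1 = 5
b_1 = 2
c_1 = 1
s_1 = 2
a_2 = 5
b_2 = 7
c_2 = 1
s_2 = 3
a_3 = 5
b_3 = 11
c_3 = 7
q_3 = 4
t_3 = 6
a_4 = 3
b_4 = 6
c_4 = 8
a_5 = 8
b_5 = 10
c_5 = 4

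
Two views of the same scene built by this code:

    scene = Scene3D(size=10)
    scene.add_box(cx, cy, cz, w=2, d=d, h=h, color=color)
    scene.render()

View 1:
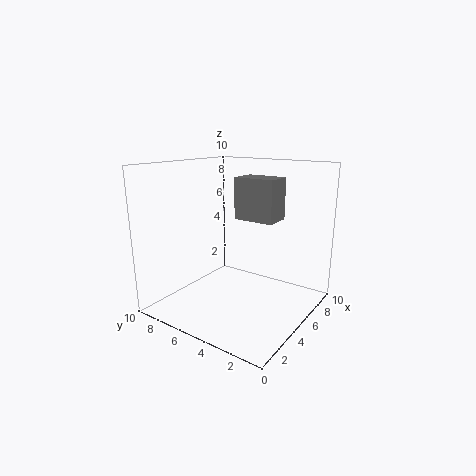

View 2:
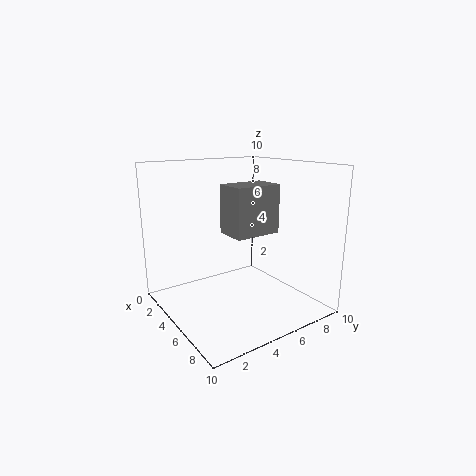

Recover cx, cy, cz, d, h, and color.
cx = 6; cy = 3; cz = 6; d = 3; h = 3; color = 'gray'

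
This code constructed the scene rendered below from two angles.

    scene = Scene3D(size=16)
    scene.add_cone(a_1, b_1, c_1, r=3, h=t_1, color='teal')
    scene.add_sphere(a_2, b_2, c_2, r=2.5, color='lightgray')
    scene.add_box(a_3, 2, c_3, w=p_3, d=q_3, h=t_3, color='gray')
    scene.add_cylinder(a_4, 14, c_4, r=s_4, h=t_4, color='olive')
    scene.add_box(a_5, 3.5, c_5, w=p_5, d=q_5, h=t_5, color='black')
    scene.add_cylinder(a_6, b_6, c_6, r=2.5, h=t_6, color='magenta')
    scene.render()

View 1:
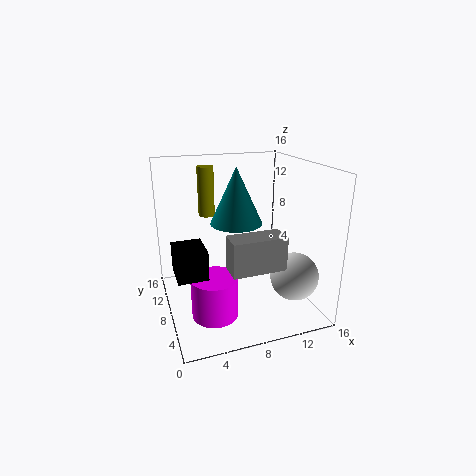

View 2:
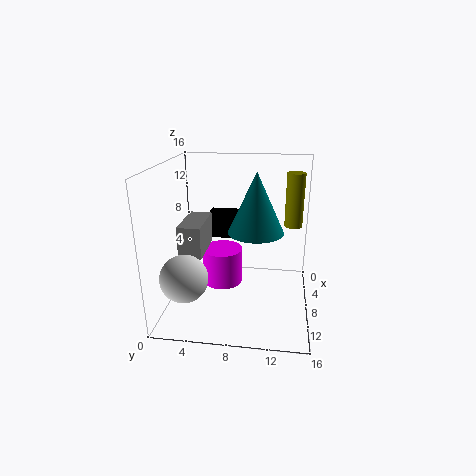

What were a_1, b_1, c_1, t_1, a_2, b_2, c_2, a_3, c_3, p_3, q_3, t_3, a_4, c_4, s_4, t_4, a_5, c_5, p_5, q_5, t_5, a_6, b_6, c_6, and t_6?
a_1 = 8.5
b_1 = 10
c_1 = 9
t_1 = 6.5
a_2 = 12.5
b_2 = 3
c_2 = 5
a_3 = 5.5
c_3 = 6.5
p_3 = 5.5
q_3 = 2.5
t_3 = 3.5
a_4 = 6
c_4 = 9
s_4 = 1
t_4 = 6
a_5 = 0.5
c_5 = 6
p_5 = 3
q_5 = 3.5
t_5 = 3
a_6 = 4.5
b_6 = 5.5
c_6 = 0.5
t_6 = 4.5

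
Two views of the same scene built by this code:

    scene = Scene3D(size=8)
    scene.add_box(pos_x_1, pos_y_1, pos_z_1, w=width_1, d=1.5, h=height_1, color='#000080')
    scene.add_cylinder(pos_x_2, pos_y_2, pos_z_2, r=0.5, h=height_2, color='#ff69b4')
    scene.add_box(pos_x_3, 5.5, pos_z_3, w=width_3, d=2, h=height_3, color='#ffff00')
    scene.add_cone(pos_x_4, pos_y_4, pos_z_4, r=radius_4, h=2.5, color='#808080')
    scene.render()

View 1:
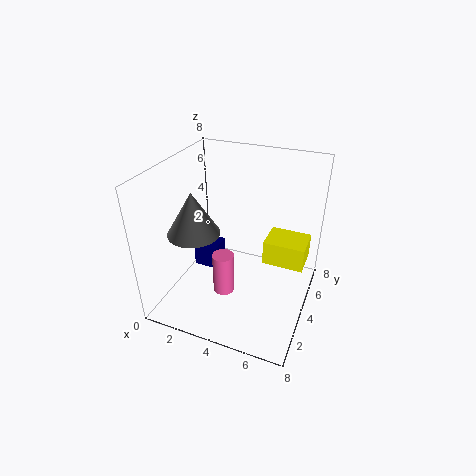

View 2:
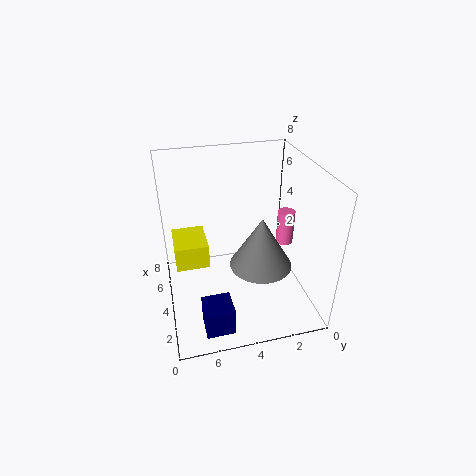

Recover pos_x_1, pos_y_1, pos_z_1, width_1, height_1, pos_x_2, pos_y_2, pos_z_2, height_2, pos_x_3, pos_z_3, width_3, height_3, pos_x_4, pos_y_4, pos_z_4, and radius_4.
pos_x_1 = 0.5; pos_y_1 = 5; pos_z_1 = 0.5; width_1 = 1.5; height_1 = 1.5; pos_x_2 = 4.5; pos_y_2 = 1; pos_z_2 = 3; height_2 = 2; pos_x_3 = 5; pos_z_3 = 1.5; width_3 = 2.5; height_3 = 1.5; pos_x_4 = 1.5; pos_y_4 = 3.5; pos_z_4 = 4; radius_4 = 1.5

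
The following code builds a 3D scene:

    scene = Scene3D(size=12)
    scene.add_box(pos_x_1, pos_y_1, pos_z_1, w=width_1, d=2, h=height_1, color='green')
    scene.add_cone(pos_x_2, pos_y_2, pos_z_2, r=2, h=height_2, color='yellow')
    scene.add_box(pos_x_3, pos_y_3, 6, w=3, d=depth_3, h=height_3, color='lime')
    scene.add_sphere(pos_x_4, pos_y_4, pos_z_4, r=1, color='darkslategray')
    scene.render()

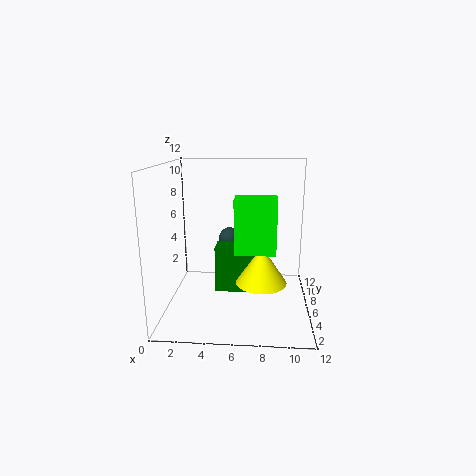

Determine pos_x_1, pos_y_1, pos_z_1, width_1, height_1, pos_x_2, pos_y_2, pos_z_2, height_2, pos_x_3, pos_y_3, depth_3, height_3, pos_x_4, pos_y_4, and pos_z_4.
pos_x_1 = 4, pos_y_1 = 6, pos_z_1 = 1, width_1 = 4, height_1 = 4, pos_x_2 = 8, pos_y_2 = 4, pos_z_2 = 3, height_2 = 3, pos_x_3 = 6, pos_y_3 = 2, depth_3 = 2, height_3 = 4, pos_x_4 = 5, pos_y_4 = 9, pos_z_4 = 5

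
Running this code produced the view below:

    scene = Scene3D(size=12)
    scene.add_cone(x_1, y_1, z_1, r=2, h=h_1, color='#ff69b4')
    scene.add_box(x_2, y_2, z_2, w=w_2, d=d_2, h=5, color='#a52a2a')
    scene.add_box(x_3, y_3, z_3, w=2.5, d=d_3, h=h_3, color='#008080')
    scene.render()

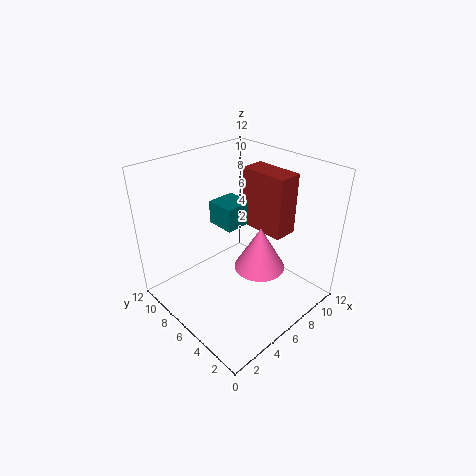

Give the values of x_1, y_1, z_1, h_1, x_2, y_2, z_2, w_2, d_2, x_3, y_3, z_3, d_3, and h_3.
x_1 = 6
y_1 = 3.5
z_1 = 4.5
h_1 = 3.5
x_2 = 7.5
y_2 = 3
z_2 = 6.5
w_2 = 2
d_2 = 4
x_3 = 5.5
y_3 = 6.5
z_3 = 6.5
d_3 = 2.5
h_3 = 2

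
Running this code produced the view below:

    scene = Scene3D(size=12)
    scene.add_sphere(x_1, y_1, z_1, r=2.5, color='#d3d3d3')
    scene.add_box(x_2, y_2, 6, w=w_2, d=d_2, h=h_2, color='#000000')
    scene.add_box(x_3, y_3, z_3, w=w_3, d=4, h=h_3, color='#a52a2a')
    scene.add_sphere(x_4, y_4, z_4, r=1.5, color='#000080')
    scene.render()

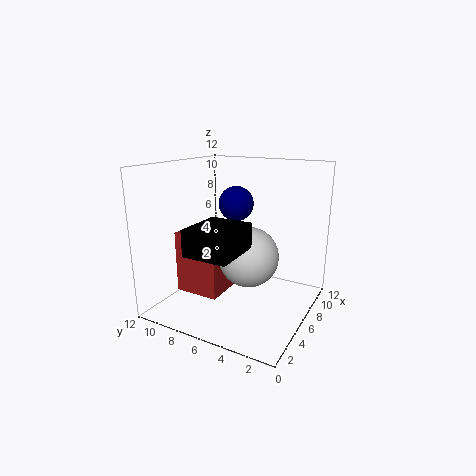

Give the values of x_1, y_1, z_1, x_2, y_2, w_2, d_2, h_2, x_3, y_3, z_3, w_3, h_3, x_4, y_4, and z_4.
x_1 = 6, y_1 = 5, z_1 = 4.5, x_2 = 0.5, y_2 = 4, w_2 = 4, d_2 = 3.5, h_2 = 2, x_3 = 4.5, y_3 = 7.5, z_3 = 0.5, w_3 = 3.5, h_3 = 5.5, x_4 = 7.5, y_4 = 7, z_4 = 8.5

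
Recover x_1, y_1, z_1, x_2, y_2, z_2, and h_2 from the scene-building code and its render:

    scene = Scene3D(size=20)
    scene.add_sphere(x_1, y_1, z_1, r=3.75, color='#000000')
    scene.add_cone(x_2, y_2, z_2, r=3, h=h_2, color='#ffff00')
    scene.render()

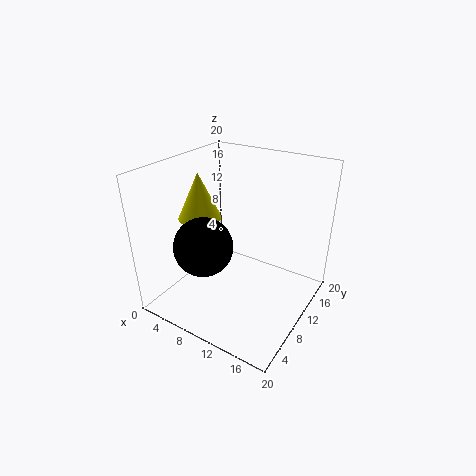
x_1 = 8.5
y_1 = 4.25
z_1 = 11
x_2 = 4.5
y_2 = 8.75
z_2 = 12.25
h_2 = 6.5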